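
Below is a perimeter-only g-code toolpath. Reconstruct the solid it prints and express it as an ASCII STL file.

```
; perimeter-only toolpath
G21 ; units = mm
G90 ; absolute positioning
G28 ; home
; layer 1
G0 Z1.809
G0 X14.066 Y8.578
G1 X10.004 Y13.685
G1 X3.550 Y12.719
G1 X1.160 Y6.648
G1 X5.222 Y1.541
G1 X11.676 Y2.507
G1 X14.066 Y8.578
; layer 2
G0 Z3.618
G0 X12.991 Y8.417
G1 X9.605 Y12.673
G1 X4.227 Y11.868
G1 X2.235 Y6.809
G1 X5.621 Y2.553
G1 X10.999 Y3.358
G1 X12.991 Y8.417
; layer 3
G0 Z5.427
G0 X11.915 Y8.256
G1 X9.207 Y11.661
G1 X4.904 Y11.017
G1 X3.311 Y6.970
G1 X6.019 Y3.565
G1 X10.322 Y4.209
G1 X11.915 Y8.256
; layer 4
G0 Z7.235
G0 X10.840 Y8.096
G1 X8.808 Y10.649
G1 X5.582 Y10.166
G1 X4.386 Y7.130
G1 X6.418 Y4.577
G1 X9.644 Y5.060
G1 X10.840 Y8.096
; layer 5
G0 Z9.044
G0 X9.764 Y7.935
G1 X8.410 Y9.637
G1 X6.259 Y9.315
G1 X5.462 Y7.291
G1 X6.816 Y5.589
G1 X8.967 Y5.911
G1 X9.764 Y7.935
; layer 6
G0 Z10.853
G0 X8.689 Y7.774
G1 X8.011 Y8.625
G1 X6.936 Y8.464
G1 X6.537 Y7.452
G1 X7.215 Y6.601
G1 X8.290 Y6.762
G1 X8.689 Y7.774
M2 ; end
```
solid part
  facet normal 0.0000 0.0000 -1.0000
    outer loop
      vertex 2.873 13.570 0.000
      vertex 10.402 14.697 0.000
      vertex 15.142 8.739 0.000
    endloop
  endfacet
  facet normal 0.0000 0.0000 -1.0000
    outer loop
      vertex 0.084 6.487 0.000
      vertex 2.873 13.570 0.000
      vertex 15.142 8.739 0.000
    endloop
  endfacet
  facet normal 0.0000 0.0000 -1.0000
    outer loop
      vertex 4.824 0.529 0.000
      vertex 0.084 6.487 0.000
      vertex 15.142 8.739 0.000
    endloop
  endfacet
  facet normal 0.0000 0.0000 -1.0000
    outer loop
      vertex 12.353 1.656 0.000
      vertex 4.824 0.529 0.000
      vertex 15.142 8.739 0.000
    endloop
  endfacet
  facet normal 0.6941 0.5522 0.4618
    outer loop
      vertex 15.142 8.739 0.000
      vertex 10.402 14.697 0.000
      vertex 7.613 7.613 12.662
    endloop
  endfacet
  facet normal -0.1313 0.8772 0.4618
    outer loop
      vertex 10.402 14.697 0.000
      vertex 2.873 13.570 0.000
      vertex 7.613 7.613 12.662
    endloop
  endfacet
  facet normal -0.8253 0.3250 0.4618
    outer loop
      vertex 2.873 13.570 0.000
      vertex 0.084 6.487 0.000
      vertex 7.613 7.613 12.662
    endloop
  endfacet
  facet normal -0.6941 -0.5522 0.4618
    outer loop
      vertex 0.084 6.487 0.000
      vertex 4.824 0.529 0.000
      vertex 7.613 7.613 12.662
    endloop
  endfacet
  facet normal 0.1313 -0.8772 0.4618
    outer loop
      vertex 4.824 0.529 0.000
      vertex 12.353 1.656 0.000
      vertex 7.613 7.613 12.662
    endloop
  endfacet
  facet normal 0.8253 -0.3250 0.4618
    outer loop
      vertex 12.353 1.656 0.000
      vertex 15.142 8.739 0.000
      vertex 7.613 7.613 12.662
    endloop
  endfacet
endsolid part

The G0 Z moves step by Δz≈1.809 mm. The G1 loops shrink linearly with z, so the solid tapers from its base footprint up to z≈12.7. Closing with a flat bottom cap and the tapered top and triangulating gives 10 facets — a regular 6-sided pyramid, base circumscribed radius ≈ 7.61 mm, apex at z ≈ 12.7 mm.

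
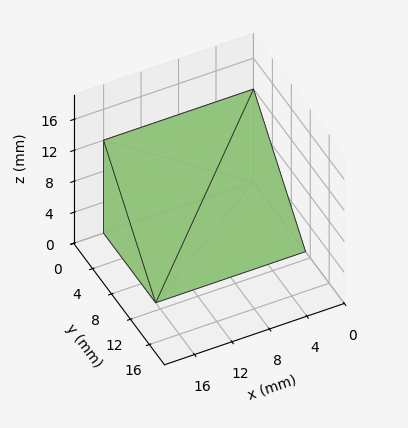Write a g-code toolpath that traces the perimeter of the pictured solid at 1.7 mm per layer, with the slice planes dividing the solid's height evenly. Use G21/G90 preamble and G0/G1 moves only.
Reading the render: the shape is a wedge (ramp): 16 × 11 mm base, rising to 12 mm along the y=0 edge and sloping linearly to z=0 at y=11 (dimensions read to the nearest mm from the axis ticks). For the g-code, the solid's height is divided into equal slices at the stated Δz and each level perimeter traced with G1 moves after a G0 lift.

; perimeter-only toolpath
G21 ; units = mm
G90 ; absolute positioning
G28 ; home
; layer 1
G0 Z1.7
G0 X0.0 Y0.0
G1 X16.0 Y0.0
G1 X16.0 Y9.4
G1 X0.0 Y9.4
G1 X0.0 Y0.0
; layer 2
G0 Z3.4
G0 X0.0 Y0.0
G1 X16.0 Y0.0
G1 X16.0 Y7.9
G1 X0.0 Y7.9
G1 X0.0 Y0.0
; layer 3
G0 Z5.1
G0 X0.0 Y0.0
G1 X16.0 Y0.0
G1 X16.0 Y6.3
G1 X0.0 Y6.3
G1 X0.0 Y0.0
; layer 4
G0 Z6.9
G0 X0.0 Y0.0
G1 X16.0 Y0.0
G1 X16.0 Y4.7
G1 X0.0 Y4.7
G1 X0.0 Y0.0
; layer 5
G0 Z8.6
G0 X0.0 Y0.0
G1 X16.0 Y0.0
G1 X16.0 Y3.1
G1 X0.0 Y3.1
G1 X0.0 Y0.0
; layer 6
G0 Z10.3
G0 X0.0 Y0.0
G1 X16.0 Y0.0
G1 X16.0 Y1.6
G1 X0.0 Y1.6
G1 X0.0 Y0.0
M2 ; end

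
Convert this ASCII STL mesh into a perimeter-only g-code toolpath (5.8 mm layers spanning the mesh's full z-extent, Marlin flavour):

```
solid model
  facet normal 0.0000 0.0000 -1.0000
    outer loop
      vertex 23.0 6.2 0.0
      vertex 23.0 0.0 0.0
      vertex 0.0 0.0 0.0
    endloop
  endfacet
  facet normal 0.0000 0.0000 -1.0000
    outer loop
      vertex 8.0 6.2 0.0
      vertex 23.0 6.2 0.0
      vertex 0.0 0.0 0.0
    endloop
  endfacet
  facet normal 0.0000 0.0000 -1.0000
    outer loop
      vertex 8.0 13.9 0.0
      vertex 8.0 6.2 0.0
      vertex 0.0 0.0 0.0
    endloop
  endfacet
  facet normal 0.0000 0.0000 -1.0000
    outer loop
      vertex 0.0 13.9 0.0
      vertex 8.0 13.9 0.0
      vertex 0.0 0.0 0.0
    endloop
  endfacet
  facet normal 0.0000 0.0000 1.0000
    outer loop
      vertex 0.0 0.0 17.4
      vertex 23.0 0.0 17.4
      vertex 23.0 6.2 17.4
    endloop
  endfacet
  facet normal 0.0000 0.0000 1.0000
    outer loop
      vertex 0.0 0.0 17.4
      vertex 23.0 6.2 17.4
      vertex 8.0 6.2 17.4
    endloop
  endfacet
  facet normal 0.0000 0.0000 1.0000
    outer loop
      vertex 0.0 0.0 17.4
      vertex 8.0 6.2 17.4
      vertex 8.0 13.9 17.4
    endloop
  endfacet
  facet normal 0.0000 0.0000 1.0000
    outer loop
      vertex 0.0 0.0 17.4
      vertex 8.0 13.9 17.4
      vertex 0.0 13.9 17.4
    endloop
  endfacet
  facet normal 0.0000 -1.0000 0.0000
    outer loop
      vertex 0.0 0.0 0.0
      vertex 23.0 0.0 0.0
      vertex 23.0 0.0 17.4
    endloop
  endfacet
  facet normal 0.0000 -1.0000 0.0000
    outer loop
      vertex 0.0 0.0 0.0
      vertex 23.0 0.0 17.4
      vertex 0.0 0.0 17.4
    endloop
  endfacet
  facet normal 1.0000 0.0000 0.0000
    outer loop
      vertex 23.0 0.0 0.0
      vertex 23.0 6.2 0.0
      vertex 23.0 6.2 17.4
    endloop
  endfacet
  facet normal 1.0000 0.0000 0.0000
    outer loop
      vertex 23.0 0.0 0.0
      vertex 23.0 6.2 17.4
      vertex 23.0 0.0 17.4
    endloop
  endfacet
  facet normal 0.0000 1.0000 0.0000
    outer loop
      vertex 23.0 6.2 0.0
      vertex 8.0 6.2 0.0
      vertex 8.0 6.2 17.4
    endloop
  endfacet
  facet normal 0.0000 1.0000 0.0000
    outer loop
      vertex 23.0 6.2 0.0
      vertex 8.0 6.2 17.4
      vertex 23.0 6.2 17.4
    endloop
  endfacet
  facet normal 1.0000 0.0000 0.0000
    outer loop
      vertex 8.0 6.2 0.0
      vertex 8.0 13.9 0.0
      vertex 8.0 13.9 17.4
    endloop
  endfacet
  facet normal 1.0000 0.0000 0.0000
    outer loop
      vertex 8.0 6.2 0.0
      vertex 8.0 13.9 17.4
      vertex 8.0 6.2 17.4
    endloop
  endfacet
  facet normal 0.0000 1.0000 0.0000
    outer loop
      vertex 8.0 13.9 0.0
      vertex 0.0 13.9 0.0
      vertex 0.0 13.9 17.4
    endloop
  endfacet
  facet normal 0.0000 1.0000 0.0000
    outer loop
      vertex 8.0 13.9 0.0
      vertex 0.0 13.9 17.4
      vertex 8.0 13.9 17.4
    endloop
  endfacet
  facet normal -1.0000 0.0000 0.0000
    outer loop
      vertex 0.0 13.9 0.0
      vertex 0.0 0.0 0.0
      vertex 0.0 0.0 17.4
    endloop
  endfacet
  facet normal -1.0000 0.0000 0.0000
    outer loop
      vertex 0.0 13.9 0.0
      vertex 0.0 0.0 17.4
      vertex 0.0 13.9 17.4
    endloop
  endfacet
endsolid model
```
; perimeter-only toolpath
G21 ; units = mm
G90 ; absolute positioning
G28 ; home
; layer 1
G0 Z5.8
G0 X0.0 Y0.0
G1 X23.0 Y0.0
G1 X23.0 Y6.2
G1 X8.0 Y6.2
G1 X8.0 Y13.9
G1 X0.0 Y13.9
G1 X0.0 Y0.0
; layer 2
G0 Z11.6
G0 X0.0 Y0.0
G1 X23.0 Y0.0
G1 X23.0 Y6.2
G1 X8.0 Y6.2
G1 X8.0 Y13.9
G1 X0.0 Y13.9
G1 X0.0 Y0.0
; layer 3
G0 Z17.4
G0 X0.0 Y0.0
G1 X23.0 Y0.0
G1 X23.0 Y6.2
G1 X8.0 Y6.2
G1 X8.0 Y13.9
G1 X0.0 Y13.9
G1 X0.0 Y0.0
M2 ; end

The solid is an L-shaped prism: outer 23 × 13.9 mm, arm thicknesses ≈ 6.2 mm (horizontal) and 8 mm (vertical), extruded 17.4 mm in z. Slicing at Δz = 5.8 mm — 3 equal slices spanning the solid's height, so layer i sits at z = i·h/3 — gives 3 non-empty perimeters. Each is a 6-segment closed polygon; G0 lifts to the layer z and rapids to the start vertex, then G1 traces the edges.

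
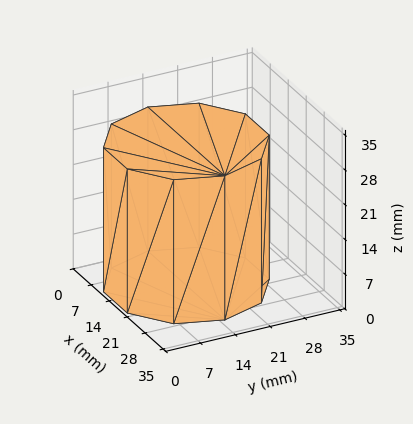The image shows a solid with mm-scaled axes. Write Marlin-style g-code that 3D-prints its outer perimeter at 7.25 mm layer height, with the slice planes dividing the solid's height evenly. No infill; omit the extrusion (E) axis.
Reading the render: the shape is a regular 10-sided prism (a cylinder approximated with 10 flat sides), circumscribed radius ≈ 15 mm, height ≈ 29 mm (dimensions read to the nearest mm from the axis ticks). For the g-code, the solid's height is divided into equal slices at the stated Δz and each level perimeter traced with G1 moves after a G0 lift.

; perimeter-only toolpath
G21 ; units = mm
G90 ; absolute positioning
G28 ; home
; layer 1
G0 Z7.25
G0 X30.00 Y15.00
G1 X27.14 Y23.82
G1 X19.64 Y29.27
G1 X10.36 Y29.27
G1 X2.86 Y23.82
G1 X0.00 Y15.00
G1 X2.86 Y6.18
G1 X10.36 Y0.73
G1 X19.64 Y0.73
G1 X27.14 Y6.18
G1 X30.00 Y15.00
; layer 2
G0 Z14.50
G0 X30.00 Y15.00
G1 X27.14 Y23.82
G1 X19.64 Y29.27
G1 X10.36 Y29.27
G1 X2.86 Y23.82
G1 X0.00 Y15.00
G1 X2.86 Y6.18
G1 X10.36 Y0.73
G1 X19.64 Y0.73
G1 X27.14 Y6.18
G1 X30.00 Y15.00
; layer 3
G0 Z21.75
G0 X30.00 Y15.00
G1 X27.14 Y23.82
G1 X19.64 Y29.27
G1 X10.36 Y29.27
G1 X2.86 Y23.82
G1 X0.00 Y15.00
G1 X2.86 Y6.18
G1 X10.36 Y0.73
G1 X19.64 Y0.73
G1 X27.14 Y6.18
G1 X30.00 Y15.00
; layer 4
G0 Z29.00
G0 X30.00 Y15.00
G1 X27.14 Y23.82
G1 X19.64 Y29.27
G1 X10.36 Y29.27
G1 X2.86 Y23.82
G1 X0.00 Y15.00
G1 X2.86 Y6.18
G1 X10.36 Y0.73
G1 X19.64 Y0.73
G1 X27.14 Y6.18
G1 X30.00 Y15.00
M2 ; end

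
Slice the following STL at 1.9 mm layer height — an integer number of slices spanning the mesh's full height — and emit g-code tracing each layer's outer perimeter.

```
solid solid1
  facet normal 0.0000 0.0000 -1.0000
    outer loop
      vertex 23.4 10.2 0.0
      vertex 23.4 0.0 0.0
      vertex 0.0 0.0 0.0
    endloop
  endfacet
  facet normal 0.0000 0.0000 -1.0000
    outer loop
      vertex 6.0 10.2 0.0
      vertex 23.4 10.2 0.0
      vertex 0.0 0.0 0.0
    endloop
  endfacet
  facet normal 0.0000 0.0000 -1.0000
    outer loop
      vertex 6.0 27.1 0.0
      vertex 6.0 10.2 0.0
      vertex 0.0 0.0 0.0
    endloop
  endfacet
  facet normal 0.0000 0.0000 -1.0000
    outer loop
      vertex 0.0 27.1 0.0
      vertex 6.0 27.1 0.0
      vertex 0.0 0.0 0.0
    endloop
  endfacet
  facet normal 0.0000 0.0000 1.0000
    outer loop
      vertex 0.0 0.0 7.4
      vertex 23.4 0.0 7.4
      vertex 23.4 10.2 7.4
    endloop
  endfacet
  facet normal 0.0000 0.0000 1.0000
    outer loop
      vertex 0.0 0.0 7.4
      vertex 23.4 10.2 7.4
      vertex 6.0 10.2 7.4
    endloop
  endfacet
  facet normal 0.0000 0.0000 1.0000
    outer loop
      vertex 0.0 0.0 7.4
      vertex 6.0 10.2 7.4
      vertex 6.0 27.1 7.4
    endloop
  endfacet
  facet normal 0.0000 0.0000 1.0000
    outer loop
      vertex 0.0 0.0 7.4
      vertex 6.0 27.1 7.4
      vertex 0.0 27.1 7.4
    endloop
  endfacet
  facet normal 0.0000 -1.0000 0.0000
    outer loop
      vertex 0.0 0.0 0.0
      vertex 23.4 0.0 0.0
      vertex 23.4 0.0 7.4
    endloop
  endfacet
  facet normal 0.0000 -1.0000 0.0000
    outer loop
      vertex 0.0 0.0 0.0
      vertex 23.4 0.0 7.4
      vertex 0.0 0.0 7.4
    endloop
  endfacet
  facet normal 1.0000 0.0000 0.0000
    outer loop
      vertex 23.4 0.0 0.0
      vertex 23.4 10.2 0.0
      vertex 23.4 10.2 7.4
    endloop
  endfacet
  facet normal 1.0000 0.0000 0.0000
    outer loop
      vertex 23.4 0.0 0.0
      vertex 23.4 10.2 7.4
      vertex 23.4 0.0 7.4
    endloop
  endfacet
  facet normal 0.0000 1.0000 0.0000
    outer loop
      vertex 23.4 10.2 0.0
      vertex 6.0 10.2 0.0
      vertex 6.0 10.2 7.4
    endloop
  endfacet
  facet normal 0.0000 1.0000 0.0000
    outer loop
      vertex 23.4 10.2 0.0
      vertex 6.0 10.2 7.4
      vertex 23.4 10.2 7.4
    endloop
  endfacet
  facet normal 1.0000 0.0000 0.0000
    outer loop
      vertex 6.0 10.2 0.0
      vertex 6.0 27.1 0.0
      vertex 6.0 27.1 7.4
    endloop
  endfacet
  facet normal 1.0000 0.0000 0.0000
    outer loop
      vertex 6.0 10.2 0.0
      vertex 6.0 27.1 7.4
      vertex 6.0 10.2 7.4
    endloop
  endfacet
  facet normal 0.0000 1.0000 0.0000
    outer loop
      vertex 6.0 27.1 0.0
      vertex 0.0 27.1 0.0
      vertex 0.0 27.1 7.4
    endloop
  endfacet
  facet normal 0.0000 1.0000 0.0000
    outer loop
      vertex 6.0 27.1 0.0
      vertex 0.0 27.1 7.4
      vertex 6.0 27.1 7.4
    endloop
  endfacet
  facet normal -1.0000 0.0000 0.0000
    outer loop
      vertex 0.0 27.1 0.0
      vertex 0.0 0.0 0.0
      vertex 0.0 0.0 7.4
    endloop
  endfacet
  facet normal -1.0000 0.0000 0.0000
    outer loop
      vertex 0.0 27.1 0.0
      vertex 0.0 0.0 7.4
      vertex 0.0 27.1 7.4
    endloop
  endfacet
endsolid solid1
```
; perimeter-only toolpath
G21 ; units = mm
G90 ; absolute positioning
G28 ; home
; layer 1
G0 Z1.9
G0 X0.0 Y0.0
G1 X23.4 Y0.0
G1 X23.4 Y10.2
G1 X6.0 Y10.2
G1 X6.0 Y27.1
G1 X0.0 Y27.1
G1 X0.0 Y0.0
; layer 2
G0 Z3.7
G0 X0.0 Y0.0
G1 X23.4 Y0.0
G1 X23.4 Y10.2
G1 X6.0 Y10.2
G1 X6.0 Y27.1
G1 X0.0 Y27.1
G1 X0.0 Y0.0
; layer 3
G0 Z5.6
G0 X0.0 Y0.0
G1 X23.4 Y0.0
G1 X23.4 Y10.2
G1 X6.0 Y10.2
G1 X6.0 Y27.1
G1 X0.0 Y27.1
G1 X0.0 Y0.0
; layer 4
G0 Z7.4
G0 X0.0 Y0.0
G1 X23.4 Y0.0
G1 X23.4 Y10.2
G1 X6.0 Y10.2
G1 X6.0 Y27.1
G1 X0.0 Y27.1
G1 X0.0 Y0.0
M2 ; end

The solid is an L-shaped prism: outer 23.4 × 27.1 mm, arm thicknesses ≈ 10.2 mm (horizontal) and 6 mm (vertical), extruded 7.4 mm in z. Slicing at Δz = 1.9 mm — 4 equal slices spanning the solid's height, so layer i sits at z = i·h/4 — gives 4 non-empty perimeters. Each is a 6-segment closed polygon; G0 lifts to the layer z and rapids to the start vertex, then G1 traces the edges.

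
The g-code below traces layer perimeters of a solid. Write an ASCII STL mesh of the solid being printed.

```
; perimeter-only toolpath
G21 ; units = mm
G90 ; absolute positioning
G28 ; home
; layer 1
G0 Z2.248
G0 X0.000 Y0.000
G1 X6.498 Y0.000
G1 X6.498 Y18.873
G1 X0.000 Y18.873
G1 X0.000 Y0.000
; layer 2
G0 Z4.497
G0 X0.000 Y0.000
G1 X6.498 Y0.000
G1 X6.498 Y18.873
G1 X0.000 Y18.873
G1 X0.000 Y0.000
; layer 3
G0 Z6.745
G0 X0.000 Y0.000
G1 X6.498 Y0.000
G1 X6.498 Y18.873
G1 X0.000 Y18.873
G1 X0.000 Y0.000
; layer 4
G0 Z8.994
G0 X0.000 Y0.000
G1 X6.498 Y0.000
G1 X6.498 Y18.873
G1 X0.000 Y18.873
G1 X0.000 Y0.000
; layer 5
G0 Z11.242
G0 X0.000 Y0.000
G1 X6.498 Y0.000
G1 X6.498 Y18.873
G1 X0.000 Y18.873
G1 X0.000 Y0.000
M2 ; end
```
solid part
  facet normal 0.0000 0.0000 -1.0000
    outer loop
      vertex 6.498 18.873 0.000
      vertex 6.498 0.000 0.000
      vertex 0.000 0.000 0.000
    endloop
  endfacet
  facet normal 0.0000 0.0000 -1.0000
    outer loop
      vertex 0.000 18.873 0.000
      vertex 6.498 18.873 0.000
      vertex 0.000 0.000 0.000
    endloop
  endfacet
  facet normal 0.0000 0.0000 1.0000
    outer loop
      vertex 0.000 0.000 11.242
      vertex 6.498 0.000 11.242
      vertex 6.498 18.873 11.242
    endloop
  endfacet
  facet normal 0.0000 0.0000 1.0000
    outer loop
      vertex 0.000 0.000 11.242
      vertex 6.498 18.873 11.242
      vertex 0.000 18.873 11.242
    endloop
  endfacet
  facet normal 0.0000 -1.0000 0.0000
    outer loop
      vertex 0.000 0.000 0.000
      vertex 6.498 0.000 0.000
      vertex 6.498 0.000 11.242
    endloop
  endfacet
  facet normal 0.0000 -1.0000 0.0000
    outer loop
      vertex 0.000 0.000 0.000
      vertex 6.498 0.000 11.242
      vertex 0.000 0.000 11.242
    endloop
  endfacet
  facet normal 0.0000 1.0000 0.0000
    outer loop
      vertex 6.498 18.873 11.242
      vertex 6.498 18.873 0.000
      vertex 0.000 18.873 0.000
    endloop
  endfacet
  facet normal 0.0000 1.0000 0.0000
    outer loop
      vertex 0.000 18.873 11.242
      vertex 6.498 18.873 11.242
      vertex 0.000 18.873 0.000
    endloop
  endfacet
  facet normal -1.0000 0.0000 0.0000
    outer loop
      vertex 0.000 18.873 11.242
      vertex 0.000 18.873 0.000
      vertex 0.000 0.000 0.000
    endloop
  endfacet
  facet normal -1.0000 0.0000 0.0000
    outer loop
      vertex 0.000 0.000 11.242
      vertex 0.000 18.873 11.242
      vertex 0.000 0.000 0.000
    endloop
  endfacet
  facet normal 1.0000 0.0000 0.0000
    outer loop
      vertex 6.498 0.000 0.000
      vertex 6.498 18.873 0.000
      vertex 6.498 18.873 11.242
    endloop
  endfacet
  facet normal 1.0000 0.0000 0.0000
    outer loop
      vertex 6.498 0.000 0.000
      vertex 6.498 18.873 11.242
      vertex 6.498 0.000 11.242
    endloop
  endfacet
endsolid part

The G0 Z moves step by Δz≈2.248 mm. Every layer's G1 loop is the same polygon, so the solid is a straight extrusion of it from z=0 to z≈11.2. Closing with flat bottom and top caps and triangulating gives 12 facets — a rectangular box, roughly 6.5 × 18.9 mm footprint and 11.2 mm tall.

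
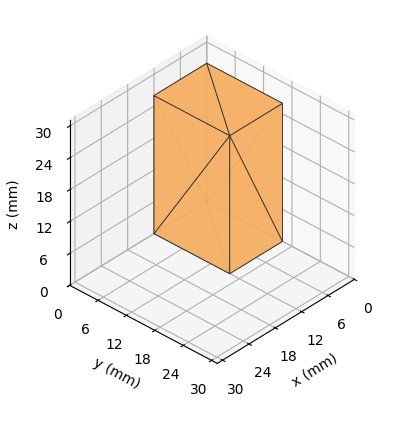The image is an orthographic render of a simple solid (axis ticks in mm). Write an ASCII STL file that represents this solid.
Reading the render: the shape is a rectangular box, roughly 12 × 16 mm footprint and 26 mm tall (dimensions read to the nearest mm from the axis ticks). For the STL, each face is triangulated and given an outward normal.

solid part
  facet normal 0.0000 0.0000 -1.0000
    outer loop
      vertex 12.000 16.000 0.000
      vertex 12.000 0.000 0.000
      vertex 0.000 0.000 0.000
    endloop
  endfacet
  facet normal 0.0000 0.0000 -1.0000
    outer loop
      vertex 0.000 16.000 0.000
      vertex 12.000 16.000 0.000
      vertex 0.000 0.000 0.000
    endloop
  endfacet
  facet normal 0.0000 0.0000 1.0000
    outer loop
      vertex 0.000 0.000 26.000
      vertex 12.000 0.000 26.000
      vertex 12.000 16.000 26.000
    endloop
  endfacet
  facet normal 0.0000 0.0000 1.0000
    outer loop
      vertex 0.000 0.000 26.000
      vertex 12.000 16.000 26.000
      vertex 0.000 16.000 26.000
    endloop
  endfacet
  facet normal 0.0000 -1.0000 0.0000
    outer loop
      vertex 0.000 0.000 0.000
      vertex 12.000 0.000 0.000
      vertex 12.000 0.000 26.000
    endloop
  endfacet
  facet normal 0.0000 -1.0000 0.0000
    outer loop
      vertex 0.000 0.000 0.000
      vertex 12.000 0.000 26.000
      vertex 0.000 0.000 26.000
    endloop
  endfacet
  facet normal 0.0000 1.0000 0.0000
    outer loop
      vertex 12.000 16.000 26.000
      vertex 12.000 16.000 0.000
      vertex 0.000 16.000 0.000
    endloop
  endfacet
  facet normal 0.0000 1.0000 0.0000
    outer loop
      vertex 0.000 16.000 26.000
      vertex 12.000 16.000 26.000
      vertex 0.000 16.000 0.000
    endloop
  endfacet
  facet normal -1.0000 0.0000 0.0000
    outer loop
      vertex 0.000 16.000 26.000
      vertex 0.000 16.000 0.000
      vertex 0.000 0.000 0.000
    endloop
  endfacet
  facet normal -1.0000 0.0000 0.0000
    outer loop
      vertex 0.000 0.000 26.000
      vertex 0.000 16.000 26.000
      vertex 0.000 0.000 0.000
    endloop
  endfacet
  facet normal 1.0000 0.0000 0.0000
    outer loop
      vertex 12.000 0.000 0.000
      vertex 12.000 16.000 0.000
      vertex 12.000 16.000 26.000
    endloop
  endfacet
  facet normal 1.0000 0.0000 0.0000
    outer loop
      vertex 12.000 0.000 0.000
      vertex 12.000 16.000 26.000
      vertex 12.000 0.000 26.000
    endloop
  endfacet
endsolid part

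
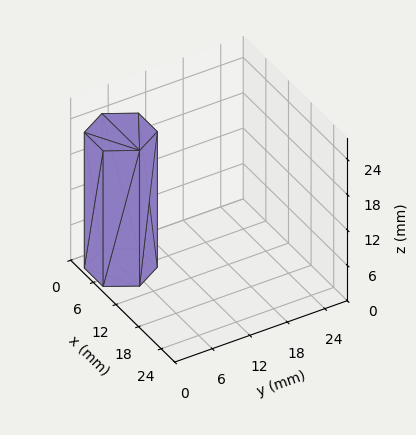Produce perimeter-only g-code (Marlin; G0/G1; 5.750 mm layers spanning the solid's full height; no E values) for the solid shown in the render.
Reading the render: the shape is a regular 6-sided prism (a cylinder approximated with 6 flat sides), circumscribed radius ≈ 5 mm, height ≈ 23 mm (dimensions read to the nearest mm from the axis ticks). For the g-code, the solid's height is divided into equal slices at the stated Δz and each level perimeter traced with G1 moves after a G0 lift.

; perimeter-only toolpath
G21 ; units = mm
G90 ; absolute positioning
G28 ; home
; layer 1
G0 Z5.750
G0 X10.000 Y5.000
G1 X7.500 Y9.330
G1 X2.500 Y9.330
G1 X0.000 Y5.000
G1 X2.500 Y0.670
G1 X7.500 Y0.670
G1 X10.000 Y5.000
; layer 2
G0 Z11.500
G0 X10.000 Y5.000
G1 X7.500 Y9.330
G1 X2.500 Y9.330
G1 X0.000 Y5.000
G1 X2.500 Y0.670
G1 X7.500 Y0.670
G1 X10.000 Y5.000
; layer 3
G0 Z17.250
G0 X10.000 Y5.000
G1 X7.500 Y9.330
G1 X2.500 Y9.330
G1 X0.000 Y5.000
G1 X2.500 Y0.670
G1 X7.500 Y0.670
G1 X10.000 Y5.000
; layer 4
G0 Z23.000
G0 X10.000 Y5.000
G1 X7.500 Y9.330
G1 X2.500 Y9.330
G1 X0.000 Y5.000
G1 X2.500 Y0.670
G1 X7.500 Y0.670
G1 X10.000 Y5.000
M2 ; end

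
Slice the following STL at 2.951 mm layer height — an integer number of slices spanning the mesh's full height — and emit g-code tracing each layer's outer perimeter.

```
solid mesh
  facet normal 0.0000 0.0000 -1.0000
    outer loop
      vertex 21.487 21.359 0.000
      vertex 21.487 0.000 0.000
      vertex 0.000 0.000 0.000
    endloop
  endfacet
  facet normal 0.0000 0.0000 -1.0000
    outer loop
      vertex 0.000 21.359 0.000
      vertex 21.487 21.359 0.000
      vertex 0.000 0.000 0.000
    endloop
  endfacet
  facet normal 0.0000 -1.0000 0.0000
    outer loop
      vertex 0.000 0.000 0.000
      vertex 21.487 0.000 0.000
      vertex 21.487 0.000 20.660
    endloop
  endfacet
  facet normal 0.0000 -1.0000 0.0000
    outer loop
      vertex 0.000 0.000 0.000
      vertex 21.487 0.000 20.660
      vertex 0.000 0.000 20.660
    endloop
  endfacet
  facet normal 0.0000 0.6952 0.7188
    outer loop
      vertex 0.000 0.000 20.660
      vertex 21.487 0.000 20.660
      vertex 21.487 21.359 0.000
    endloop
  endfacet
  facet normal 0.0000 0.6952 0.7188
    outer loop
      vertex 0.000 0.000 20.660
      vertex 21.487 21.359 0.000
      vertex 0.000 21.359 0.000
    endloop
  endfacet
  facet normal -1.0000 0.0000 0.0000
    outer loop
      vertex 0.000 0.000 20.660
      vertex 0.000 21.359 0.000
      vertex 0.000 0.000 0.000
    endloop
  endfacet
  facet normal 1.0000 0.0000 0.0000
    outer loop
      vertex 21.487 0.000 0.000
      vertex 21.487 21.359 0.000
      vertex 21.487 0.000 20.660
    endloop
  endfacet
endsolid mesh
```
; perimeter-only toolpath
G21 ; units = mm
G90 ; absolute positioning
G28 ; home
; layer 1
G0 Z2.951
G0 X0.000 Y0.000
G1 X21.487 Y0.000
G1 X21.487 Y18.308
G1 X0.000 Y18.308
G1 X0.000 Y0.000
; layer 2
G0 Z5.903
G0 X0.000 Y0.000
G1 X21.487 Y0.000
G1 X21.487 Y15.256
G1 X0.000 Y15.256
G1 X0.000 Y0.000
; layer 3
G0 Z8.854
G0 X0.000 Y0.000
G1 X21.487 Y0.000
G1 X21.487 Y12.205
G1 X0.000 Y12.205
G1 X0.000 Y0.000
; layer 4
G0 Z11.806
G0 X0.000 Y0.000
G1 X21.487 Y0.000
G1 X21.487 Y9.154
G1 X0.000 Y9.154
G1 X0.000 Y0.000
; layer 5
G0 Z14.757
G0 X0.000 Y0.000
G1 X21.487 Y0.000
G1 X21.487 Y6.103
G1 X0.000 Y6.103
G1 X0.000 Y0.000
; layer 6
G0 Z17.709
G0 X0.000 Y0.000
G1 X21.487 Y0.000
G1 X21.487 Y3.051
G1 X0.000 Y3.051
G1 X0.000 Y0.000
M2 ; end

The solid is a wedge (ramp): 21.5 × 21.4 mm base, rising to 20.7 mm along the y=0 edge and sloping linearly to z=0 at y=21.4. Slicing at Δz = 2.951 mm — 7 equal slices spanning the solid's height, so layer i sits at z = i·h/7 — gives 6 non-empty perimeters. Each is a 4-segment closed polygon; G0 lifts to the layer z and rapids to the start vertex, then G1 traces the edges. The cross-section shrinks linearly with z (the slice at the apex is degenerate and omitted).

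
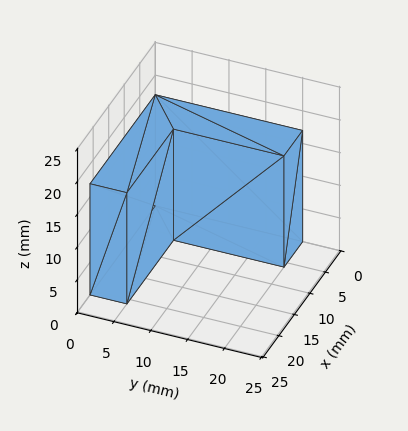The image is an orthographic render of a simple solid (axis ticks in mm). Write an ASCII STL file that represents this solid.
Reading the render: the shape is an L-shaped prism: outer 21 × 20 mm, arm thicknesses ≈ 5 mm (horizontal) and 6 mm (vertical), extruded 17 mm in z (dimensions read to the nearest mm from the axis ticks). For the STL, each face is triangulated and given an outward normal.

solid part
  facet normal 0.0000 0.0000 -1.0000
    outer loop
      vertex 21.0 5.0 0.0
      vertex 21.0 0.0 0.0
      vertex 0.0 0.0 0.0
    endloop
  endfacet
  facet normal 0.0000 0.0000 -1.0000
    outer loop
      vertex 6.0 5.0 0.0
      vertex 21.0 5.0 0.0
      vertex 0.0 0.0 0.0
    endloop
  endfacet
  facet normal 0.0000 0.0000 -1.0000
    outer loop
      vertex 6.0 20.0 0.0
      vertex 6.0 5.0 0.0
      vertex 0.0 0.0 0.0
    endloop
  endfacet
  facet normal 0.0000 0.0000 -1.0000
    outer loop
      vertex 0.0 20.0 0.0
      vertex 6.0 20.0 0.0
      vertex 0.0 0.0 0.0
    endloop
  endfacet
  facet normal 0.0000 0.0000 1.0000
    outer loop
      vertex 0.0 0.0 17.0
      vertex 21.0 0.0 17.0
      vertex 21.0 5.0 17.0
    endloop
  endfacet
  facet normal 0.0000 0.0000 1.0000
    outer loop
      vertex 0.0 0.0 17.0
      vertex 21.0 5.0 17.0
      vertex 6.0 5.0 17.0
    endloop
  endfacet
  facet normal 0.0000 0.0000 1.0000
    outer loop
      vertex 0.0 0.0 17.0
      vertex 6.0 5.0 17.0
      vertex 6.0 20.0 17.0
    endloop
  endfacet
  facet normal 0.0000 0.0000 1.0000
    outer loop
      vertex 0.0 0.0 17.0
      vertex 6.0 20.0 17.0
      vertex 0.0 20.0 17.0
    endloop
  endfacet
  facet normal 0.0000 -1.0000 0.0000
    outer loop
      vertex 0.0 0.0 0.0
      vertex 21.0 0.0 0.0
      vertex 21.0 0.0 17.0
    endloop
  endfacet
  facet normal 0.0000 -1.0000 0.0000
    outer loop
      vertex 0.0 0.0 0.0
      vertex 21.0 0.0 17.0
      vertex 0.0 0.0 17.0
    endloop
  endfacet
  facet normal 1.0000 0.0000 0.0000
    outer loop
      vertex 21.0 0.0 0.0
      vertex 21.0 5.0 0.0
      vertex 21.0 5.0 17.0
    endloop
  endfacet
  facet normal 1.0000 0.0000 0.0000
    outer loop
      vertex 21.0 0.0 0.0
      vertex 21.0 5.0 17.0
      vertex 21.0 0.0 17.0
    endloop
  endfacet
  facet normal 0.0000 1.0000 0.0000
    outer loop
      vertex 21.0 5.0 0.0
      vertex 6.0 5.0 0.0
      vertex 6.0 5.0 17.0
    endloop
  endfacet
  facet normal 0.0000 1.0000 0.0000
    outer loop
      vertex 21.0 5.0 0.0
      vertex 6.0 5.0 17.0
      vertex 21.0 5.0 17.0
    endloop
  endfacet
  facet normal 1.0000 0.0000 0.0000
    outer loop
      vertex 6.0 5.0 0.0
      vertex 6.0 20.0 0.0
      vertex 6.0 20.0 17.0
    endloop
  endfacet
  facet normal 1.0000 0.0000 0.0000
    outer loop
      vertex 6.0 5.0 0.0
      vertex 6.0 20.0 17.0
      vertex 6.0 5.0 17.0
    endloop
  endfacet
  facet normal 0.0000 1.0000 0.0000
    outer loop
      vertex 6.0 20.0 0.0
      vertex 0.0 20.0 0.0
      vertex 0.0 20.0 17.0
    endloop
  endfacet
  facet normal 0.0000 1.0000 0.0000
    outer loop
      vertex 6.0 20.0 0.0
      vertex 0.0 20.0 17.0
      vertex 6.0 20.0 17.0
    endloop
  endfacet
  facet normal -1.0000 0.0000 0.0000
    outer loop
      vertex 0.0 20.0 0.0
      vertex 0.0 0.0 0.0
      vertex 0.0 0.0 17.0
    endloop
  endfacet
  facet normal -1.0000 0.0000 0.0000
    outer loop
      vertex 0.0 20.0 0.0
      vertex 0.0 0.0 17.0
      vertex 0.0 20.0 17.0
    endloop
  endfacet
endsolid part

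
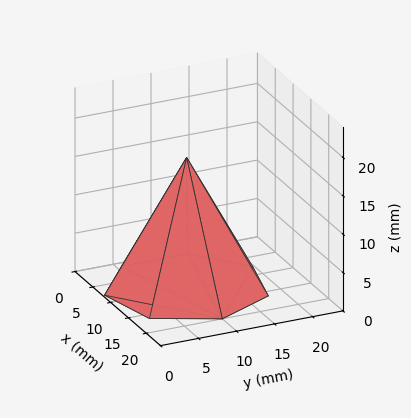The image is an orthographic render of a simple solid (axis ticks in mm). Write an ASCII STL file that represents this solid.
Reading the render: the shape is a regular 7-sided pyramid, base circumscribed radius ≈ 10 mm, apex at z ≈ 17 mm (dimensions read to the nearest mm from the axis ticks). For the STL, each face is triangulated and given an outward normal.

solid part
  facet normal 0.0000 0.0000 -1.0000
    outer loop
      vertex 7.775 19.749 0.000
      vertex 16.235 17.818 0.000
      vertex 20.000 10.000 0.000
    endloop
  endfacet
  facet normal 0.0000 0.0000 -1.0000
    outer loop
      vertex 0.990 14.339 0.000
      vertex 7.775 19.749 0.000
      vertex 20.000 10.000 0.000
    endloop
  endfacet
  facet normal 0.0000 0.0000 -1.0000
    outer loop
      vertex 0.990 5.661 0.000
      vertex 0.990 14.339 0.000
      vertex 20.000 10.000 0.000
    endloop
  endfacet
  facet normal 0.0000 0.0000 -1.0000
    outer loop
      vertex 7.775 0.251 0.000
      vertex 0.990 5.661 0.000
      vertex 20.000 10.000 0.000
    endloop
  endfacet
  facet normal 0.0000 0.0000 -1.0000
    outer loop
      vertex 16.235 2.182 0.000
      vertex 7.775 0.251 0.000
      vertex 20.000 10.000 0.000
    endloop
  endfacet
  facet normal 0.7961 0.3834 0.4683
    outer loop
      vertex 20.000 10.000 0.000
      vertex 16.235 17.818 0.000
      vertex 10.000 10.000 17.000
    endloop
  endfacet
  facet normal 0.1966 0.8614 0.4683
    outer loop
      vertex 16.235 17.818 0.000
      vertex 7.775 19.749 0.000
      vertex 10.000 10.000 17.000
    endloop
  endfacet
  facet normal -0.5508 0.6909 0.4683
    outer loop
      vertex 7.775 19.749 0.000
      vertex 0.990 14.339 0.000
      vertex 10.000 10.000 17.000
    endloop
  endfacet
  facet normal -0.8836 0.0000 0.4683
    outer loop
      vertex 0.990 14.339 0.000
      vertex 0.990 5.661 0.000
      vertex 10.000 10.000 17.000
    endloop
  endfacet
  facet normal -0.5508 -0.6909 0.4683
    outer loop
      vertex 0.990 5.661 0.000
      vertex 7.775 0.251 0.000
      vertex 10.000 10.000 17.000
    endloop
  endfacet
  facet normal 0.1966 -0.8614 0.4683
    outer loop
      vertex 7.775 0.251 0.000
      vertex 16.235 2.182 0.000
      vertex 10.000 10.000 17.000
    endloop
  endfacet
  facet normal 0.7961 -0.3834 0.4683
    outer loop
      vertex 16.235 2.182 0.000
      vertex 20.000 10.000 0.000
      vertex 10.000 10.000 17.000
    endloop
  endfacet
endsolid part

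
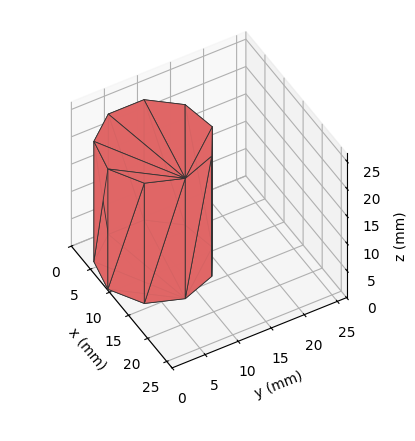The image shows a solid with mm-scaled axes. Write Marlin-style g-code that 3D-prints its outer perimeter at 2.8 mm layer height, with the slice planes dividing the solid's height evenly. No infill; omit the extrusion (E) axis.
Reading the render: the shape is a regular 9-sided prism (a cylinder approximated with 9 flat sides), circumscribed radius ≈ 8 mm, height ≈ 22 mm (dimensions read to the nearest mm from the axis ticks). For the g-code, the solid's height is divided into equal slices at the stated Δz and each level perimeter traced with G1 moves after a G0 lift.

; perimeter-only toolpath
G21 ; units = mm
G90 ; absolute positioning
G28 ; home
; layer 1
G0 Z2.8
G0 X16.0 Y8.0
G1 X14.1 Y13.1
G1 X9.4 Y15.9
G1 X4.0 Y14.9
G1 X0.5 Y10.7
G1 X0.5 Y5.3
G1 X4.0 Y1.1
G1 X9.4 Y0.1
G1 X14.1 Y2.9
G1 X16.0 Y8.0
; layer 2
G0 Z5.5
G0 X16.0 Y8.0
G1 X14.1 Y13.1
G1 X9.4 Y15.9
G1 X4.0 Y14.9
G1 X0.5 Y10.7
G1 X0.5 Y5.3
G1 X4.0 Y1.1
G1 X9.4 Y0.1
G1 X14.1 Y2.9
G1 X16.0 Y8.0
; layer 3
G0 Z8.2
G0 X16.0 Y8.0
G1 X14.1 Y13.1
G1 X9.4 Y15.9
G1 X4.0 Y14.9
G1 X0.5 Y10.7
G1 X0.5 Y5.3
G1 X4.0 Y1.1
G1 X9.4 Y0.1
G1 X14.1 Y2.9
G1 X16.0 Y8.0
; layer 4
G0 Z11.0
G0 X16.0 Y8.0
G1 X14.1 Y13.1
G1 X9.4 Y15.9
G1 X4.0 Y14.9
G1 X0.5 Y10.7
G1 X0.5 Y5.3
G1 X4.0 Y1.1
G1 X9.4 Y0.1
G1 X14.1 Y2.9
G1 X16.0 Y8.0
; layer 5
G0 Z13.8
G0 X16.0 Y8.0
G1 X14.1 Y13.1
G1 X9.4 Y15.9
G1 X4.0 Y14.9
G1 X0.5 Y10.7
G1 X0.5 Y5.3
G1 X4.0 Y1.1
G1 X9.4 Y0.1
G1 X14.1 Y2.9
G1 X16.0 Y8.0
; layer 6
G0 Z16.5
G0 X16.0 Y8.0
G1 X14.1 Y13.1
G1 X9.4 Y15.9
G1 X4.0 Y14.9
G1 X0.5 Y10.7
G1 X0.5 Y5.3
G1 X4.0 Y1.1
G1 X9.4 Y0.1
G1 X14.1 Y2.9
G1 X16.0 Y8.0
; layer 7
G0 Z19.2
G0 X16.0 Y8.0
G1 X14.1 Y13.1
G1 X9.4 Y15.9
G1 X4.0 Y14.9
G1 X0.5 Y10.7
G1 X0.5 Y5.3
G1 X4.0 Y1.1
G1 X9.4 Y0.1
G1 X14.1 Y2.9
G1 X16.0 Y8.0
; layer 8
G0 Z22.0
G0 X16.0 Y8.0
G1 X14.1 Y13.1
G1 X9.4 Y15.9
G1 X4.0 Y14.9
G1 X0.5 Y10.7
G1 X0.5 Y5.3
G1 X4.0 Y1.1
G1 X9.4 Y0.1
G1 X14.1 Y2.9
G1 X16.0 Y8.0
M2 ; end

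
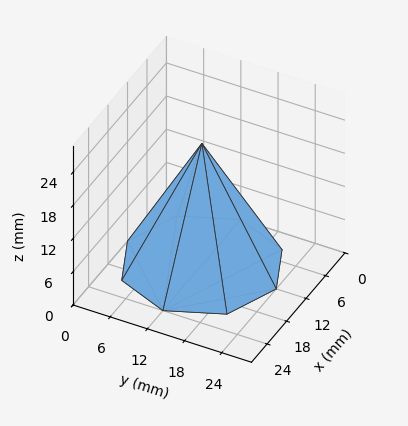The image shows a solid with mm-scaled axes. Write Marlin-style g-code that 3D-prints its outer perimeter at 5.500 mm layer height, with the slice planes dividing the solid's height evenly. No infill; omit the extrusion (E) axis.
Reading the render: the shape is a regular 8-sided pyramid, base circumscribed radius ≈ 12 mm, apex at z ≈ 22 mm (dimensions read to the nearest mm from the axis ticks). For the g-code, the solid's height is divided into equal slices at the stated Δz and each level perimeter traced with G1 moves after a G0 lift.

; perimeter-only toolpath
G21 ; units = mm
G90 ; absolute positioning
G28 ; home
; layer 1
G0 Z5.500
G0 X21.000 Y12.000
G1 X18.364 Y18.364
G1 X12.000 Y21.000
G1 X5.636 Y18.364
G1 X3.000 Y12.000
G1 X5.636 Y5.636
G1 X12.000 Y3.000
G1 X18.364 Y5.636
G1 X21.000 Y12.000
; layer 2
G0 Z11.000
G0 X18.000 Y12.000
G1 X16.242 Y16.242
G1 X12.000 Y18.000
G1 X7.758 Y16.242
G1 X6.000 Y12.000
G1 X7.758 Y7.758
G1 X12.000 Y6.000
G1 X16.242 Y7.758
G1 X18.000 Y12.000
; layer 3
G0 Z16.500
G0 X15.000 Y12.000
G1 X14.121 Y14.121
G1 X12.000 Y15.000
G1 X9.879 Y14.121
G1 X9.000 Y12.000
G1 X9.879 Y9.879
G1 X12.000 Y9.000
G1 X14.121 Y9.879
G1 X15.000 Y12.000
M2 ; end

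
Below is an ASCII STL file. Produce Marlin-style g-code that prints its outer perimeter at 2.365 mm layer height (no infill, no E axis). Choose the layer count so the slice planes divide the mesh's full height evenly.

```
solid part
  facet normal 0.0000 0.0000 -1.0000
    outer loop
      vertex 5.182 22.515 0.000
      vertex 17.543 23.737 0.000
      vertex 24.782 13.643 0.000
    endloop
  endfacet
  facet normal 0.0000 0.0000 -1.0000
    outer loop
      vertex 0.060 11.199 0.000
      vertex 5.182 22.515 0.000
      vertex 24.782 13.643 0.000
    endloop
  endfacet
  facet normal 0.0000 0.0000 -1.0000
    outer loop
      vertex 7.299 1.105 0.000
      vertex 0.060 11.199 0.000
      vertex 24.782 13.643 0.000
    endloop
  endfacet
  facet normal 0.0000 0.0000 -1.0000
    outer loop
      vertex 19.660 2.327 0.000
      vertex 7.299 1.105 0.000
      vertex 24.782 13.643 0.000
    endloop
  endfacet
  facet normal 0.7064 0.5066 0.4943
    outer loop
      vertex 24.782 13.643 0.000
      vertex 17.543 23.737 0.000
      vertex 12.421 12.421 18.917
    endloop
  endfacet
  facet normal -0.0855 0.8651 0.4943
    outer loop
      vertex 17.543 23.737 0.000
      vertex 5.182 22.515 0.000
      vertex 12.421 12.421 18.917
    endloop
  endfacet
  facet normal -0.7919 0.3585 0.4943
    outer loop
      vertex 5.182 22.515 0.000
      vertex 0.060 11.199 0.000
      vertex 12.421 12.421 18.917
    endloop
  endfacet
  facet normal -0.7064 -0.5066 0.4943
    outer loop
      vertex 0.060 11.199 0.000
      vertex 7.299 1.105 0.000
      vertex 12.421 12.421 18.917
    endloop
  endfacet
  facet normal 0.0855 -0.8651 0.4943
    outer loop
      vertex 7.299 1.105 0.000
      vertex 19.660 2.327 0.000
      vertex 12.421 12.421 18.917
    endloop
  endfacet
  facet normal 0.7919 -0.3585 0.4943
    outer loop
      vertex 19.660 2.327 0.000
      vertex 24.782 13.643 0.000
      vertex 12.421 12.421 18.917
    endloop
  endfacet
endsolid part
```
; perimeter-only toolpath
G21 ; units = mm
G90 ; absolute positioning
G28 ; home
; layer 1
G0 Z2.365
G0 X23.237 Y13.490
G1 X16.903 Y22.322
G1 X6.087 Y21.253
G1 X1.605 Y11.352
G1 X7.939 Y2.519
G1 X18.755 Y3.589
G1 X23.237 Y13.490
; layer 2
G0 Z4.729
G0 X21.692 Y13.338
G1 X16.262 Y20.908
G1 X6.992 Y19.992
G1 X3.150 Y11.505
G1 X8.579 Y3.934
G1 X17.850 Y4.851
G1 X21.692 Y13.338
; layer 3
G0 Z7.094
G0 X20.147 Y13.185
G1 X15.622 Y19.493
G1 X7.897 Y18.730
G1 X4.695 Y11.657
G1 X9.220 Y5.348
G1 X16.945 Y6.112
G1 X20.147 Y13.185
; layer 4
G0 Z9.459
G0 X18.602 Y13.032
G1 X14.982 Y18.079
G1 X8.802 Y17.468
G1 X6.240 Y11.810
G1 X9.860 Y6.763
G1 X16.041 Y7.374
G1 X18.602 Y13.032
; layer 5
G0 Z11.823
G0 X17.056 Y12.879
G1 X14.342 Y16.665
G1 X9.706 Y16.206
G1 X7.786 Y11.963
G1 X10.500 Y8.178
G1 X15.136 Y8.636
G1 X17.056 Y12.879
; layer 6
G0 Z14.188
G0 X15.511 Y12.726
G1 X13.701 Y15.250
G1 X10.611 Y14.944
G1 X9.331 Y12.115
G1 X11.140 Y9.592
G1 X14.231 Y9.897
G1 X15.511 Y12.726
; layer 7
G0 Z16.552
G0 X13.966 Y12.574
G1 X13.061 Y13.835
G1 X11.516 Y13.683
G1 X10.876 Y12.268
G1 X11.781 Y11.007
G1 X13.326 Y11.159
G1 X13.966 Y12.574
M2 ; end

The solid is a regular 6-sided pyramid, base circumscribed radius ≈ 12.4 mm, apex at z ≈ 18.9 mm. Slicing at Δz = 2.365 mm — 8 equal slices spanning the solid's height, so layer i sits at z = i·h/8 — gives 7 non-empty perimeters. Each is a 6-segment closed polygon; G0 lifts to the layer z and rapids to the start vertex, then G1 traces the edges. The cross-section shrinks linearly with z (the slice at the apex is degenerate and omitted).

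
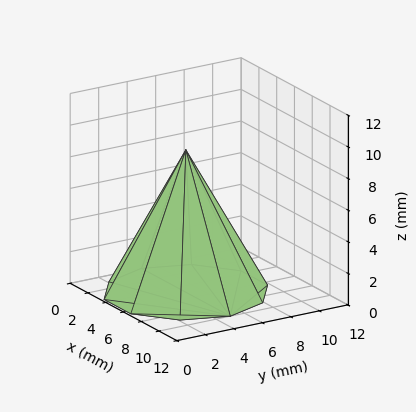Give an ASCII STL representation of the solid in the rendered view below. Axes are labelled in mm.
Reading the render: the shape is a regular 10-sided pyramid, base circumscribed radius ≈ 5 mm, apex at z ≈ 9 mm (dimensions read to the nearest mm from the axis ticks). For the STL, each face is triangulated and given an outward normal.

solid part
  facet normal 0.0000 0.0000 -1.0000
    outer loop
      vertex 6.5 9.8 0.0
      vertex 9.0 7.9 0.0
      vertex 10.0 5.0 0.0
    endloop
  endfacet
  facet normal 0.0000 0.0000 -1.0000
    outer loop
      vertex 3.5 9.8 0.0
      vertex 6.5 9.8 0.0
      vertex 10.0 5.0 0.0
    endloop
  endfacet
  facet normal 0.0000 0.0000 -1.0000
    outer loop
      vertex 1.0 7.9 0.0
      vertex 3.5 9.8 0.0
      vertex 10.0 5.0 0.0
    endloop
  endfacet
  facet normal 0.0000 0.0000 -1.0000
    outer loop
      vertex 0.0 5.0 0.0
      vertex 1.0 7.9 0.0
      vertex 10.0 5.0 0.0
    endloop
  endfacet
  facet normal 0.0000 0.0000 -1.0000
    outer loop
      vertex 1.0 2.1 0.0
      vertex 0.0 5.0 0.0
      vertex 10.0 5.0 0.0
    endloop
  endfacet
  facet normal 0.0000 0.0000 -1.0000
    outer loop
      vertex 3.5 0.2 0.0
      vertex 1.0 2.1 0.0
      vertex 10.0 5.0 0.0
    endloop
  endfacet
  facet normal 0.0000 0.0000 -1.0000
    outer loop
      vertex 6.5 0.2 0.0
      vertex 3.5 0.2 0.0
      vertex 10.0 5.0 0.0
    endloop
  endfacet
  facet normal 0.0000 0.0000 -1.0000
    outer loop
      vertex 9.0 2.1 0.0
      vertex 6.5 0.2 0.0
      vertex 10.0 5.0 0.0
    endloop
  endfacet
  facet normal 0.8370 0.2886 0.4650
    outer loop
      vertex 10.0 5.0 0.0
      vertex 9.0 7.9 0.0
      vertex 5.0 5.0 9.0
    endloop
  endfacet
  facet normal 0.5356 0.7048 0.4652
    outer loop
      vertex 9.0 7.9 0.0
      vertex 6.5 9.8 0.0
      vertex 5.0 5.0 9.0
    endloop
  endfacet
  facet normal 0.0000 0.8824 0.4706
    outer loop
      vertex 6.5 9.8 0.0
      vertex 3.5 9.8 0.0
      vertex 5.0 5.0 9.0
    endloop
  endfacet
  facet normal -0.5356 0.7048 0.4652
    outer loop
      vertex 3.5 9.8 0.0
      vertex 1.0 7.9 0.0
      vertex 5.0 5.0 9.0
    endloop
  endfacet
  facet normal -0.8370 0.2886 0.4650
    outer loop
      vertex 1.0 7.9 0.0
      vertex 0.0 5.0 0.0
      vertex 5.0 5.0 9.0
    endloop
  endfacet
  facet normal -0.8370 -0.2886 0.4650
    outer loop
      vertex 0.0 5.0 0.0
      vertex 1.0 2.1 0.0
      vertex 5.0 5.0 9.0
    endloop
  endfacet
  facet normal -0.5356 -0.7048 0.4652
    outer loop
      vertex 1.0 2.1 0.0
      vertex 3.5 0.2 0.0
      vertex 5.0 5.0 9.0
    endloop
  endfacet
  facet normal 0.0000 -0.8824 0.4706
    outer loop
      vertex 3.5 0.2 0.0
      vertex 6.5 0.2 0.0
      vertex 5.0 5.0 9.0
    endloop
  endfacet
  facet normal 0.5356 -0.7048 0.4652
    outer loop
      vertex 6.5 0.2 0.0
      vertex 9.0 2.1 0.0
      vertex 5.0 5.0 9.0
    endloop
  endfacet
  facet normal 0.8370 -0.2886 0.4650
    outer loop
      vertex 9.0 2.1 0.0
      vertex 10.0 5.0 0.0
      vertex 5.0 5.0 9.0
    endloop
  endfacet
endsolid part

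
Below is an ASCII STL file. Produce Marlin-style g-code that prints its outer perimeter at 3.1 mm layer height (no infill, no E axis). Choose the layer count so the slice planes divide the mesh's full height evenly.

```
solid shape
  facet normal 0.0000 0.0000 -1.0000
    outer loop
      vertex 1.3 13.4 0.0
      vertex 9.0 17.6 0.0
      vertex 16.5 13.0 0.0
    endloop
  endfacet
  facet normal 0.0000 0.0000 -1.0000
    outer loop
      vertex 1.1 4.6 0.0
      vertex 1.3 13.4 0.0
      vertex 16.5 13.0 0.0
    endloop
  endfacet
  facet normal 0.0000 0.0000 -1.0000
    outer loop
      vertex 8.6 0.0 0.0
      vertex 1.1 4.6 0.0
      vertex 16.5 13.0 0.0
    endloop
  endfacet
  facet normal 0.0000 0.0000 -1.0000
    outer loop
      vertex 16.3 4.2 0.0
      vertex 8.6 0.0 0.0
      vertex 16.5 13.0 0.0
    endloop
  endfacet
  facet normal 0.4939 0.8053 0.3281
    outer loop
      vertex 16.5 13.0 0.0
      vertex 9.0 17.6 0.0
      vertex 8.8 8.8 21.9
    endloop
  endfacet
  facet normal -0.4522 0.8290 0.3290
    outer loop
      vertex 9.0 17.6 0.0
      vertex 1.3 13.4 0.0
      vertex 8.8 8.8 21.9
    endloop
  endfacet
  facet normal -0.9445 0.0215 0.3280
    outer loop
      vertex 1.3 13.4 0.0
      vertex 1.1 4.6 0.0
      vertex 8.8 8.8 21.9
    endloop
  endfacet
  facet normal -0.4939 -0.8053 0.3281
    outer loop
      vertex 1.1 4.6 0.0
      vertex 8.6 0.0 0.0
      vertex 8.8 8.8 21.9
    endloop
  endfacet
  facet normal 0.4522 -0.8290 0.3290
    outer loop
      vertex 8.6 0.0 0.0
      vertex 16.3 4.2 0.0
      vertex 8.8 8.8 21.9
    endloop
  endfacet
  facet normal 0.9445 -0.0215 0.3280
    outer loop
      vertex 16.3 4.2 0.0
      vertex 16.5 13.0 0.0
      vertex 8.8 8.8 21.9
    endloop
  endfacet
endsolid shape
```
; perimeter-only toolpath
G21 ; units = mm
G90 ; absolute positioning
G28 ; home
; layer 1
G0 Z3.1
G0 X15.4 Y12.4
G1 X9.0 Y16.3
G1 X2.4 Y12.7
G1 X2.2 Y5.2
G1 X8.6 Y1.3
G1 X15.2 Y4.9
G1 X15.4 Y12.4
; layer 2
G0 Z6.3
G0 X14.3 Y11.8
G1 X8.9 Y15.1
G1 X3.4 Y12.1
G1 X3.3 Y5.8
G1 X8.7 Y2.5
G1 X14.2 Y5.5
G1 X14.3 Y11.8
; layer 3
G0 Z9.4
G0 X13.2 Y11.2
G1 X8.9 Y13.8
G1 X4.5 Y11.4
G1 X4.4 Y6.4
G1 X8.7 Y3.8
G1 X13.1 Y6.2
G1 X13.2 Y11.2
; layer 4
G0 Z12.5
G0 X12.1 Y10.6
G1 X8.9 Y12.6
G1 X5.6 Y10.8
G1 X5.5 Y7.0
G1 X8.7 Y5.0
G1 X12.0 Y6.8
G1 X12.1 Y10.6
; layer 5
G0 Z15.6
G0 X11.0 Y10.0
G1 X8.9 Y11.3
G1 X6.7 Y10.1
G1 X6.6 Y7.6
G1 X8.7 Y6.3
G1 X10.9 Y7.5
G1 X11.0 Y10.0
; layer 6
G0 Z18.8
G0 X9.9 Y9.4
G1 X8.8 Y10.1
G1 X7.7 Y9.5
G1 X7.7 Y8.2
G1 X8.8 Y7.5
G1 X9.9 Y8.1
G1 X9.9 Y9.4
M2 ; end

The solid is a regular 6-sided pyramid, base circumscribed radius ≈ 8.8 mm, apex at z ≈ 21.9 mm. Slicing at Δz = 3.1 mm — 7 equal slices spanning the solid's height, so layer i sits at z = i·h/7 — gives 6 non-empty perimeters. Each is a 6-segment closed polygon; G0 lifts to the layer z and rapids to the start vertex, then G1 traces the edges. The cross-section shrinks linearly with z (the slice at the apex is degenerate and omitted).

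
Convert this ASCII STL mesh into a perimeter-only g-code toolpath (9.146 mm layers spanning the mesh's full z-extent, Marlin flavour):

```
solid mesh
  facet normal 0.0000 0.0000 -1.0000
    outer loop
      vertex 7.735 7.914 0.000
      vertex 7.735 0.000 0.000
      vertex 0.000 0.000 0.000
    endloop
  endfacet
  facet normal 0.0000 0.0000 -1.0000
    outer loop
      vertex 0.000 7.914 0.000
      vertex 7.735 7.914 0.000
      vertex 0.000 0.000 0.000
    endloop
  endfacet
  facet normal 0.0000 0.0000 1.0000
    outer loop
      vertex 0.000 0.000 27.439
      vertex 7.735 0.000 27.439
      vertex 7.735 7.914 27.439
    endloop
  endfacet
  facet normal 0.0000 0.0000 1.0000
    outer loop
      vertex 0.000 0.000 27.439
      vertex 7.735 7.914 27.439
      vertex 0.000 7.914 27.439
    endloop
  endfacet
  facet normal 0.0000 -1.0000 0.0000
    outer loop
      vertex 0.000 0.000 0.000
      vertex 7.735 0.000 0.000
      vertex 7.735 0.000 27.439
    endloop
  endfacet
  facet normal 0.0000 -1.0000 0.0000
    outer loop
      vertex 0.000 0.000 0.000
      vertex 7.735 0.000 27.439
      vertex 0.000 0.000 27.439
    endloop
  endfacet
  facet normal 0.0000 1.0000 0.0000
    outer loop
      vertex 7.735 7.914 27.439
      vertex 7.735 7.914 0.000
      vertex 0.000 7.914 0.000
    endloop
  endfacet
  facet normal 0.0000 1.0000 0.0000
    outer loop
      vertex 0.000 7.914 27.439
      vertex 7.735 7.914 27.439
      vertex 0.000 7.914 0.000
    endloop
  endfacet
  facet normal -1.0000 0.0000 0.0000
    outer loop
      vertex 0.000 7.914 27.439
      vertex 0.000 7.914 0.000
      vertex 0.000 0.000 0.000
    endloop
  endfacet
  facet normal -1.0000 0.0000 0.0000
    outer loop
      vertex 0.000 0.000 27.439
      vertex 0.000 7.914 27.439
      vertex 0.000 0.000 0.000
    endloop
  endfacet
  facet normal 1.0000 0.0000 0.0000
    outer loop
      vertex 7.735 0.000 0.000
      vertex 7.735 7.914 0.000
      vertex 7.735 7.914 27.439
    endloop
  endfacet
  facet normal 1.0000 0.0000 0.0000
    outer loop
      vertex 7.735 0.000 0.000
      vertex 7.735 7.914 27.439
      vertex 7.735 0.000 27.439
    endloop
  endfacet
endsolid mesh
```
; perimeter-only toolpath
G21 ; units = mm
G90 ; absolute positioning
G28 ; home
; layer 1
G0 Z9.146
G0 X0.000 Y0.000
G1 X7.735 Y0.000
G1 X7.735 Y7.914
G1 X0.000 Y7.914
G1 X0.000 Y0.000
; layer 2
G0 Z18.293
G0 X0.000 Y0.000
G1 X7.735 Y0.000
G1 X7.735 Y7.914
G1 X0.000 Y7.914
G1 X0.000 Y0.000
; layer 3
G0 Z27.439
G0 X0.000 Y0.000
G1 X7.735 Y0.000
G1 X7.735 Y7.914
G1 X0.000 Y7.914
G1 X0.000 Y0.000
M2 ; end

The solid is a rectangular box, roughly 7.74 × 7.91 mm footprint and 27.4 mm tall. Slicing at Δz = 9.146 mm — 3 equal slices spanning the solid's height, so layer i sits at z = i·h/3 — gives 3 non-empty perimeters. Each is a 4-segment closed polygon; G0 lifts to the layer z and rapids to the start vertex, then G1 traces the edges.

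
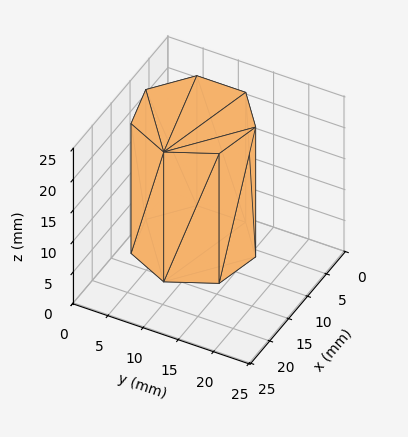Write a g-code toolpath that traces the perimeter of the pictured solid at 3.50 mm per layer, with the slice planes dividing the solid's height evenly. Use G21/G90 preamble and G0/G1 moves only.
Reading the render: the shape is a regular 7-sided prism (a cylinder approximated with 7 flat sides), circumscribed radius ≈ 8 mm, height ≈ 21 mm (dimensions read to the nearest mm from the axis ticks). For the g-code, the solid's height is divided into equal slices at the stated Δz and each level perimeter traced with G1 moves after a G0 lift.

; perimeter-only toolpath
G21 ; units = mm
G90 ; absolute positioning
G28 ; home
; layer 1
G0 Z3.50
G0 X16.00 Y8.00
G1 X12.99 Y14.25
G1 X6.22 Y15.80
G1 X0.79 Y11.47
G1 X0.79 Y4.53
G1 X6.22 Y0.20
G1 X12.99 Y1.75
G1 X16.00 Y8.00
; layer 2
G0 Z7.00
G0 X16.00 Y8.00
G1 X12.99 Y14.25
G1 X6.22 Y15.80
G1 X0.79 Y11.47
G1 X0.79 Y4.53
G1 X6.22 Y0.20
G1 X12.99 Y1.75
G1 X16.00 Y8.00
; layer 3
G0 Z10.50
G0 X16.00 Y8.00
G1 X12.99 Y14.25
G1 X6.22 Y15.80
G1 X0.79 Y11.47
G1 X0.79 Y4.53
G1 X6.22 Y0.20
G1 X12.99 Y1.75
G1 X16.00 Y8.00
; layer 4
G0 Z14.00
G0 X16.00 Y8.00
G1 X12.99 Y14.25
G1 X6.22 Y15.80
G1 X0.79 Y11.47
G1 X0.79 Y4.53
G1 X6.22 Y0.20
G1 X12.99 Y1.75
G1 X16.00 Y8.00
; layer 5
G0 Z17.50
G0 X16.00 Y8.00
G1 X12.99 Y14.25
G1 X6.22 Y15.80
G1 X0.79 Y11.47
G1 X0.79 Y4.53
G1 X6.22 Y0.20
G1 X12.99 Y1.75
G1 X16.00 Y8.00
; layer 6
G0 Z21.00
G0 X16.00 Y8.00
G1 X12.99 Y14.25
G1 X6.22 Y15.80
G1 X0.79 Y11.47
G1 X0.79 Y4.53
G1 X6.22 Y0.20
G1 X12.99 Y1.75
G1 X16.00 Y8.00
M2 ; end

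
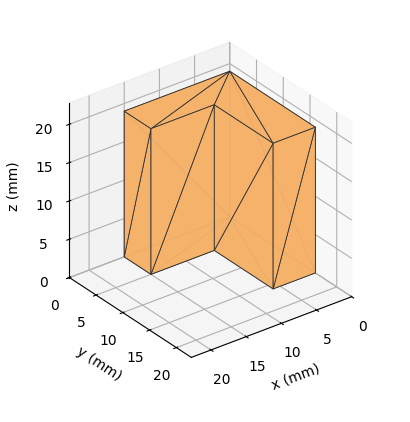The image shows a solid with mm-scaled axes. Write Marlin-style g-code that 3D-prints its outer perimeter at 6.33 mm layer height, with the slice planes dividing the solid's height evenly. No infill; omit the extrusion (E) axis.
Reading the render: the shape is an L-shaped prism: outer 15 × 16 mm, arm thicknesses ≈ 5 mm (horizontal) and 6 mm (vertical), extruded 19 mm in z (dimensions read to the nearest mm from the axis ticks). For the g-code, the solid's height is divided into equal slices at the stated Δz and each level perimeter traced with G1 moves after a G0 lift.

; perimeter-only toolpath
G21 ; units = mm
G90 ; absolute positioning
G28 ; home
; layer 1
G0 Z6.33
G0 X0.00 Y0.00
G1 X15.00 Y0.00
G1 X15.00 Y5.00
G1 X6.00 Y5.00
G1 X6.00 Y16.00
G1 X0.00 Y16.00
G1 X0.00 Y0.00
; layer 2
G0 Z12.67
G0 X0.00 Y0.00
G1 X15.00 Y0.00
G1 X15.00 Y5.00
G1 X6.00 Y5.00
G1 X6.00 Y16.00
G1 X0.00 Y16.00
G1 X0.00 Y0.00
; layer 3
G0 Z19.00
G0 X0.00 Y0.00
G1 X15.00 Y0.00
G1 X15.00 Y5.00
G1 X6.00 Y5.00
G1 X6.00 Y16.00
G1 X0.00 Y16.00
G1 X0.00 Y0.00
M2 ; end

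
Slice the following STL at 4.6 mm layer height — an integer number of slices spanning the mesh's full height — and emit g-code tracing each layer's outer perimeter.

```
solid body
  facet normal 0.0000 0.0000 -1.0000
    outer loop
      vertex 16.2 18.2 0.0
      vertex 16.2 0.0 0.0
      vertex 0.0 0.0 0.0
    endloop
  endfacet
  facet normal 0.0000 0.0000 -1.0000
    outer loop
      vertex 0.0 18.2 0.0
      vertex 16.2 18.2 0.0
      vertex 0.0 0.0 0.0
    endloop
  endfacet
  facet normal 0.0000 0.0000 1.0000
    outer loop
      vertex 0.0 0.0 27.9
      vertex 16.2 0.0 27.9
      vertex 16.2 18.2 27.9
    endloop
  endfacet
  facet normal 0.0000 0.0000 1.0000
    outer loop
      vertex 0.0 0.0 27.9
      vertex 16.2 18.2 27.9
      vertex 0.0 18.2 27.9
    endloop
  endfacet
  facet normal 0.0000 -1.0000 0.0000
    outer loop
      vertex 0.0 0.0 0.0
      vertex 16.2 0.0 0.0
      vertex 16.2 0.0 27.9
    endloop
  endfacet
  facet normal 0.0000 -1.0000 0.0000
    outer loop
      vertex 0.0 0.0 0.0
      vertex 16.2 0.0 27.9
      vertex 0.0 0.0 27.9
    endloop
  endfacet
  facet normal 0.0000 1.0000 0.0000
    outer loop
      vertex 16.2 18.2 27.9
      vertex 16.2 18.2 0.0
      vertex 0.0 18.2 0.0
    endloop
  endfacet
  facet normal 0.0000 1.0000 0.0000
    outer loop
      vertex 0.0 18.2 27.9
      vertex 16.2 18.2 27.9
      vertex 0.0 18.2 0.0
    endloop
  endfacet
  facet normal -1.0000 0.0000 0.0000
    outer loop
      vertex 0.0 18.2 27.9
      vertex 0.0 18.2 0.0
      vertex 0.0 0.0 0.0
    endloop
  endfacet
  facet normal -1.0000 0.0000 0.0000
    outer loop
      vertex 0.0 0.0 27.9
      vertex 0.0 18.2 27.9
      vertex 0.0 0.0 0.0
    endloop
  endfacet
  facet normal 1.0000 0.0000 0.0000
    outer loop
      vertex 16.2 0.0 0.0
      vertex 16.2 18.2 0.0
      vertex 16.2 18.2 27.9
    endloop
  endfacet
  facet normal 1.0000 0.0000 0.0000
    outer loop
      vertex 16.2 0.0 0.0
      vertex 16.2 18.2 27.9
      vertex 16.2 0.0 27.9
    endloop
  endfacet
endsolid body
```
; perimeter-only toolpath
G21 ; units = mm
G90 ; absolute positioning
G28 ; home
; layer 1
G0 Z4.6
G0 X0.0 Y0.0
G1 X16.2 Y0.0
G1 X16.2 Y18.2
G1 X0.0 Y18.2
G1 X0.0 Y0.0
; layer 2
G0 Z9.3
G0 X0.0 Y0.0
G1 X16.2 Y0.0
G1 X16.2 Y18.2
G1 X0.0 Y18.2
G1 X0.0 Y0.0
; layer 3
G0 Z13.9
G0 X0.0 Y0.0
G1 X16.2 Y0.0
G1 X16.2 Y18.2
G1 X0.0 Y18.2
G1 X0.0 Y0.0
; layer 4
G0 Z18.6
G0 X0.0 Y0.0
G1 X16.2 Y0.0
G1 X16.2 Y18.2
G1 X0.0 Y18.2
G1 X0.0 Y0.0
; layer 5
G0 Z23.2
G0 X0.0 Y0.0
G1 X16.2 Y0.0
G1 X16.2 Y18.2
G1 X0.0 Y18.2
G1 X0.0 Y0.0
; layer 6
G0 Z27.9
G0 X0.0 Y0.0
G1 X16.2 Y0.0
G1 X16.2 Y18.2
G1 X0.0 Y18.2
G1 X0.0 Y0.0
M2 ; end

The solid is a rectangular box, roughly 16.2 × 18.2 mm footprint and 27.9 mm tall. Slicing at Δz = 4.6 mm — 6 equal slices spanning the solid's height, so layer i sits at z = i·h/6 — gives 6 non-empty perimeters. Each is a 4-segment closed polygon; G0 lifts to the layer z and rapids to the start vertex, then G1 traces the edges.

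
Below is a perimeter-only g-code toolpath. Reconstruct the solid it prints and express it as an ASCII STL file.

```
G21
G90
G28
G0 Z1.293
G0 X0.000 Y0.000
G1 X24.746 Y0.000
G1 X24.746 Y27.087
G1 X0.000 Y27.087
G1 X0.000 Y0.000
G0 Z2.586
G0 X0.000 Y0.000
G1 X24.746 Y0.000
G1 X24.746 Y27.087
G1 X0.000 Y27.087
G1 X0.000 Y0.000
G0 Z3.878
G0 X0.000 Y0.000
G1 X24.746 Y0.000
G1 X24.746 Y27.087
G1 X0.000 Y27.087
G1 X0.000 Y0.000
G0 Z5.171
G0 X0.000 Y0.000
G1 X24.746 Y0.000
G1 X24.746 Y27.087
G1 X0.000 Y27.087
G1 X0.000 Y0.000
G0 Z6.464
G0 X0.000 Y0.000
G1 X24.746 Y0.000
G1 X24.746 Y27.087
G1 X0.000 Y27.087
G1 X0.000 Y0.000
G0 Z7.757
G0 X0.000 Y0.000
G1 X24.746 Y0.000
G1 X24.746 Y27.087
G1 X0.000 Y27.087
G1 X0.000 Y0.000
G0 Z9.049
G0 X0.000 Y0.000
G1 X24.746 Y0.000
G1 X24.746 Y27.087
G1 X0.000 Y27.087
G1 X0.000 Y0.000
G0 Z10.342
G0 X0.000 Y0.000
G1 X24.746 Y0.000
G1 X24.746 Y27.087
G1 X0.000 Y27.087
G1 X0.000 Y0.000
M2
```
solid part
  facet normal 0.0000 0.0000 -1.0000
    outer loop
      vertex 24.746 27.087 0.000
      vertex 24.746 0.000 0.000
      vertex 0.000 0.000 0.000
    endloop
  endfacet
  facet normal 0.0000 0.0000 -1.0000
    outer loop
      vertex 0.000 27.087 0.000
      vertex 24.746 27.087 0.000
      vertex 0.000 0.000 0.000
    endloop
  endfacet
  facet normal 0.0000 0.0000 1.0000
    outer loop
      vertex 0.000 0.000 10.342
      vertex 24.746 0.000 10.342
      vertex 24.746 27.087 10.342
    endloop
  endfacet
  facet normal 0.0000 0.0000 1.0000
    outer loop
      vertex 0.000 0.000 10.342
      vertex 24.746 27.087 10.342
      vertex 0.000 27.087 10.342
    endloop
  endfacet
  facet normal 0.0000 -1.0000 0.0000
    outer loop
      vertex 0.000 0.000 0.000
      vertex 24.746 0.000 0.000
      vertex 24.746 0.000 10.342
    endloop
  endfacet
  facet normal 0.0000 -1.0000 0.0000
    outer loop
      vertex 0.000 0.000 0.000
      vertex 24.746 0.000 10.342
      vertex 0.000 0.000 10.342
    endloop
  endfacet
  facet normal 0.0000 1.0000 0.0000
    outer loop
      vertex 24.746 27.087 10.342
      vertex 24.746 27.087 0.000
      vertex 0.000 27.087 0.000
    endloop
  endfacet
  facet normal 0.0000 1.0000 0.0000
    outer loop
      vertex 0.000 27.087 10.342
      vertex 24.746 27.087 10.342
      vertex 0.000 27.087 0.000
    endloop
  endfacet
  facet normal -1.0000 0.0000 0.0000
    outer loop
      vertex 0.000 27.087 10.342
      vertex 0.000 27.087 0.000
      vertex 0.000 0.000 0.000
    endloop
  endfacet
  facet normal -1.0000 0.0000 0.0000
    outer loop
      vertex 0.000 0.000 10.342
      vertex 0.000 27.087 10.342
      vertex 0.000 0.000 0.000
    endloop
  endfacet
  facet normal 1.0000 0.0000 0.0000
    outer loop
      vertex 24.746 0.000 0.000
      vertex 24.746 27.087 0.000
      vertex 24.746 27.087 10.342
    endloop
  endfacet
  facet normal 1.0000 0.0000 0.0000
    outer loop
      vertex 24.746 0.000 0.000
      vertex 24.746 27.087 10.342
      vertex 24.746 0.000 10.342
    endloop
  endfacet
endsolid part

The G0 Z moves step by Δz≈1.293 mm. Every layer's G1 loop is the same polygon, so the solid is a straight extrusion of it from z=0 to z≈10.3. Closing with flat bottom and top caps and triangulating gives 12 facets — a rectangular box, roughly 24.7 × 27.1 mm footprint and 10.3 mm tall.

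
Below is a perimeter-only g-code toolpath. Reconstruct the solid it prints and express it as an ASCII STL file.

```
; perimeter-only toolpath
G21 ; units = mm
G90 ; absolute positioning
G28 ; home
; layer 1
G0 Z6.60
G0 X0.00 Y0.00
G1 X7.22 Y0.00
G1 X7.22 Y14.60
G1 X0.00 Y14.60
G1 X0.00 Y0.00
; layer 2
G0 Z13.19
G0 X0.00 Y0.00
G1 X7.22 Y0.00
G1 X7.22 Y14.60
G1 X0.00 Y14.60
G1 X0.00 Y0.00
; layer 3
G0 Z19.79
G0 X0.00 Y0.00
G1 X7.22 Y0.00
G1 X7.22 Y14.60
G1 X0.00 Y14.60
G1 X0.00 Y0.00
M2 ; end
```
solid part
  facet normal 0.0000 0.0000 -1.0000
    outer loop
      vertex 7.22 14.60 0.00
      vertex 7.22 0.00 0.00
      vertex 0.00 0.00 0.00
    endloop
  endfacet
  facet normal 0.0000 0.0000 -1.0000
    outer loop
      vertex 0.00 14.60 0.00
      vertex 7.22 14.60 0.00
      vertex 0.00 0.00 0.00
    endloop
  endfacet
  facet normal 0.0000 0.0000 1.0000
    outer loop
      vertex 0.00 0.00 19.79
      vertex 7.22 0.00 19.79
      vertex 7.22 14.60 19.79
    endloop
  endfacet
  facet normal 0.0000 0.0000 1.0000
    outer loop
      vertex 0.00 0.00 19.79
      vertex 7.22 14.60 19.79
      vertex 0.00 14.60 19.79
    endloop
  endfacet
  facet normal 0.0000 -1.0000 0.0000
    outer loop
      vertex 0.00 0.00 0.00
      vertex 7.22 0.00 0.00
      vertex 7.22 0.00 19.79
    endloop
  endfacet
  facet normal 0.0000 -1.0000 0.0000
    outer loop
      vertex 0.00 0.00 0.00
      vertex 7.22 0.00 19.79
      vertex 0.00 0.00 19.79
    endloop
  endfacet
  facet normal 0.0000 1.0000 0.0000
    outer loop
      vertex 7.22 14.60 19.79
      vertex 7.22 14.60 0.00
      vertex 0.00 14.60 0.00
    endloop
  endfacet
  facet normal 0.0000 1.0000 0.0000
    outer loop
      vertex 0.00 14.60 19.79
      vertex 7.22 14.60 19.79
      vertex 0.00 14.60 0.00
    endloop
  endfacet
  facet normal -1.0000 0.0000 0.0000
    outer loop
      vertex 0.00 14.60 19.79
      vertex 0.00 14.60 0.00
      vertex 0.00 0.00 0.00
    endloop
  endfacet
  facet normal -1.0000 0.0000 0.0000
    outer loop
      vertex 0.00 0.00 19.79
      vertex 0.00 14.60 19.79
      vertex 0.00 0.00 0.00
    endloop
  endfacet
  facet normal 1.0000 0.0000 0.0000
    outer loop
      vertex 7.22 0.00 0.00
      vertex 7.22 14.60 0.00
      vertex 7.22 14.60 19.79
    endloop
  endfacet
  facet normal 1.0000 0.0000 0.0000
    outer loop
      vertex 7.22 0.00 0.00
      vertex 7.22 14.60 19.79
      vertex 7.22 0.00 19.79
    endloop
  endfacet
endsolid part

The G0 Z moves step by Δz≈6.60 mm. Every layer's G1 loop is the same polygon, so the solid is a straight extrusion of it from z=0 to z≈19.8. Closing with flat bottom and top caps and triangulating gives 12 facets — a rectangular box, roughly 7.22 × 14.6 mm footprint and 19.8 mm tall.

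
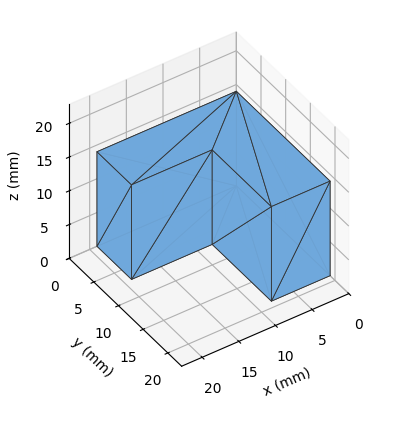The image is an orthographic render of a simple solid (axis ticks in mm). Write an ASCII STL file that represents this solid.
Reading the render: the shape is an L-shaped prism: outer 19 × 19 mm, arm thicknesses ≈ 7 mm (horizontal) and 8 mm (vertical), extruded 14 mm in z (dimensions read to the nearest mm from the axis ticks). For the STL, each face is triangulated and given an outward normal.

solid part
  facet normal 0.0000 0.0000 -1.0000
    outer loop
      vertex 19.000 7.000 0.000
      vertex 19.000 0.000 0.000
      vertex 0.000 0.000 0.000
    endloop
  endfacet
  facet normal 0.0000 0.0000 -1.0000
    outer loop
      vertex 8.000 7.000 0.000
      vertex 19.000 7.000 0.000
      vertex 0.000 0.000 0.000
    endloop
  endfacet
  facet normal 0.0000 0.0000 -1.0000
    outer loop
      vertex 8.000 19.000 0.000
      vertex 8.000 7.000 0.000
      vertex 0.000 0.000 0.000
    endloop
  endfacet
  facet normal 0.0000 0.0000 -1.0000
    outer loop
      vertex 0.000 19.000 0.000
      vertex 8.000 19.000 0.000
      vertex 0.000 0.000 0.000
    endloop
  endfacet
  facet normal 0.0000 0.0000 1.0000
    outer loop
      vertex 0.000 0.000 14.000
      vertex 19.000 0.000 14.000
      vertex 19.000 7.000 14.000
    endloop
  endfacet
  facet normal 0.0000 0.0000 1.0000
    outer loop
      vertex 0.000 0.000 14.000
      vertex 19.000 7.000 14.000
      vertex 8.000 7.000 14.000
    endloop
  endfacet
  facet normal 0.0000 0.0000 1.0000
    outer loop
      vertex 0.000 0.000 14.000
      vertex 8.000 7.000 14.000
      vertex 8.000 19.000 14.000
    endloop
  endfacet
  facet normal 0.0000 0.0000 1.0000
    outer loop
      vertex 0.000 0.000 14.000
      vertex 8.000 19.000 14.000
      vertex 0.000 19.000 14.000
    endloop
  endfacet
  facet normal 0.0000 -1.0000 0.0000
    outer loop
      vertex 0.000 0.000 0.000
      vertex 19.000 0.000 0.000
      vertex 19.000 0.000 14.000
    endloop
  endfacet
  facet normal 0.0000 -1.0000 0.0000
    outer loop
      vertex 0.000 0.000 0.000
      vertex 19.000 0.000 14.000
      vertex 0.000 0.000 14.000
    endloop
  endfacet
  facet normal 1.0000 0.0000 0.0000
    outer loop
      vertex 19.000 0.000 0.000
      vertex 19.000 7.000 0.000
      vertex 19.000 7.000 14.000
    endloop
  endfacet
  facet normal 1.0000 0.0000 0.0000
    outer loop
      vertex 19.000 0.000 0.000
      vertex 19.000 7.000 14.000
      vertex 19.000 0.000 14.000
    endloop
  endfacet
  facet normal 0.0000 1.0000 0.0000
    outer loop
      vertex 19.000 7.000 0.000
      vertex 8.000 7.000 0.000
      vertex 8.000 7.000 14.000
    endloop
  endfacet
  facet normal 0.0000 1.0000 0.0000
    outer loop
      vertex 19.000 7.000 0.000
      vertex 8.000 7.000 14.000
      vertex 19.000 7.000 14.000
    endloop
  endfacet
  facet normal 1.0000 0.0000 0.0000
    outer loop
      vertex 8.000 7.000 0.000
      vertex 8.000 19.000 0.000
      vertex 8.000 19.000 14.000
    endloop
  endfacet
  facet normal 1.0000 0.0000 0.0000
    outer loop
      vertex 8.000 7.000 0.000
      vertex 8.000 19.000 14.000
      vertex 8.000 7.000 14.000
    endloop
  endfacet
  facet normal 0.0000 1.0000 0.0000
    outer loop
      vertex 8.000 19.000 0.000
      vertex 0.000 19.000 0.000
      vertex 0.000 19.000 14.000
    endloop
  endfacet
  facet normal 0.0000 1.0000 0.0000
    outer loop
      vertex 8.000 19.000 0.000
      vertex 0.000 19.000 14.000
      vertex 8.000 19.000 14.000
    endloop
  endfacet
  facet normal -1.0000 0.0000 0.0000
    outer loop
      vertex 0.000 19.000 0.000
      vertex 0.000 0.000 0.000
      vertex 0.000 0.000 14.000
    endloop
  endfacet
  facet normal -1.0000 0.0000 0.0000
    outer loop
      vertex 0.000 19.000 0.000
      vertex 0.000 0.000 14.000
      vertex 0.000 19.000 14.000
    endloop
  endfacet
endsolid part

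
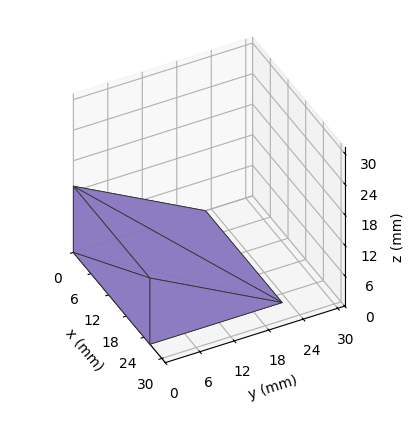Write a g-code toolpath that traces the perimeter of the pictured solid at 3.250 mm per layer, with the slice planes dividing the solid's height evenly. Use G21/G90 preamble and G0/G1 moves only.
Reading the render: the shape is a wedge (ramp): 26 × 23 mm base, rising to 13 mm along the y=0 edge and sloping linearly to z=0 at y=23 (dimensions read to the nearest mm from the axis ticks). For the g-code, the solid's height is divided into equal slices at the stated Δz and each level perimeter traced with G1 moves after a G0 lift.

; perimeter-only toolpath
G21 ; units = mm
G90 ; absolute positioning
G28 ; home
; layer 1
G0 Z3.250
G0 X0.000 Y0.000
G1 X26.000 Y0.000
G1 X26.000 Y17.250
G1 X0.000 Y17.250
G1 X0.000 Y0.000
; layer 2
G0 Z6.500
G0 X0.000 Y0.000
G1 X26.000 Y0.000
G1 X26.000 Y11.500
G1 X0.000 Y11.500
G1 X0.000 Y0.000
; layer 3
G0 Z9.750
G0 X0.000 Y0.000
G1 X26.000 Y0.000
G1 X26.000 Y5.750
G1 X0.000 Y5.750
G1 X0.000 Y0.000
M2 ; end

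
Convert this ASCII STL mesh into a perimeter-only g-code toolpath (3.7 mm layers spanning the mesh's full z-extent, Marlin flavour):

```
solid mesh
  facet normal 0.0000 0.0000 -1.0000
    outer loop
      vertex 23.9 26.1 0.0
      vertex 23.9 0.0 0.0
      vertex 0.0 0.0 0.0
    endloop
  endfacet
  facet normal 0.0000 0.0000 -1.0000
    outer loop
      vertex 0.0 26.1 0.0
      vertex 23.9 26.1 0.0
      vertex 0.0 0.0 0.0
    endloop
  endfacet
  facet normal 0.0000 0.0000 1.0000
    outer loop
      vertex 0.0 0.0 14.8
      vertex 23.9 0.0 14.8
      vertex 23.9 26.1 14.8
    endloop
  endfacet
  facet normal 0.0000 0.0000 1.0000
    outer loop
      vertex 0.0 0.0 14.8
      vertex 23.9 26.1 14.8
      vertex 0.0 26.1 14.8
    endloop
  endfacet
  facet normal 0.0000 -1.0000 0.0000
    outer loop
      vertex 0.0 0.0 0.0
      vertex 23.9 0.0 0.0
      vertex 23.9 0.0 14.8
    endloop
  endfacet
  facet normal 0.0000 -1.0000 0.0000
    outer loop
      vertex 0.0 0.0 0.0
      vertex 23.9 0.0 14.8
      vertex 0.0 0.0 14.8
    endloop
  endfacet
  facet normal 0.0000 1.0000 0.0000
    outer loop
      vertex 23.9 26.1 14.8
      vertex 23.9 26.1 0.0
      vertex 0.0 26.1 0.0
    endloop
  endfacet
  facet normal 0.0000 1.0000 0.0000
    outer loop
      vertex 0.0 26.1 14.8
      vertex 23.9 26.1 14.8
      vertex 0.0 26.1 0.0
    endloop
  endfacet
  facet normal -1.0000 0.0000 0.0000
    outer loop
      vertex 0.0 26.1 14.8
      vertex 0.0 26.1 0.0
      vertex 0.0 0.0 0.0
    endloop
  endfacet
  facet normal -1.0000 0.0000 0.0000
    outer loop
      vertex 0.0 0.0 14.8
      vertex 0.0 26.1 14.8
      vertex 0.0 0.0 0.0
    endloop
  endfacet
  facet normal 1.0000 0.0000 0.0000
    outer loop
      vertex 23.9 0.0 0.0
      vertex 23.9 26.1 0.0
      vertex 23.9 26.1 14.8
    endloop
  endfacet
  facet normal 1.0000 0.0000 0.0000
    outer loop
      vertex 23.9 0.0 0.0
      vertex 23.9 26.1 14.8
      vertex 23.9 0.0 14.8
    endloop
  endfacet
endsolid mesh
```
; perimeter-only toolpath
G21 ; units = mm
G90 ; absolute positioning
G28 ; home
; layer 1
G0 Z3.7
G0 X0.0 Y0.0
G1 X23.9 Y0.0
G1 X23.9 Y26.1
G1 X0.0 Y26.1
G1 X0.0 Y0.0
; layer 2
G0 Z7.4
G0 X0.0 Y0.0
G1 X23.9 Y0.0
G1 X23.9 Y26.1
G1 X0.0 Y26.1
G1 X0.0 Y0.0
; layer 3
G0 Z11.1
G0 X0.0 Y0.0
G1 X23.9 Y0.0
G1 X23.9 Y26.1
G1 X0.0 Y26.1
G1 X0.0 Y0.0
; layer 4
G0 Z14.8
G0 X0.0 Y0.0
G1 X23.9 Y0.0
G1 X23.9 Y26.1
G1 X0.0 Y26.1
G1 X0.0 Y0.0
M2 ; end

The solid is a rectangular box, roughly 23.9 × 26.1 mm footprint and 14.8 mm tall. Slicing at Δz = 3.7 mm — 4 equal slices spanning the solid's height, so layer i sits at z = i·h/4 — gives 4 non-empty perimeters. Each is a 4-segment closed polygon; G0 lifts to the layer z and rapids to the start vertex, then G1 traces the edges.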